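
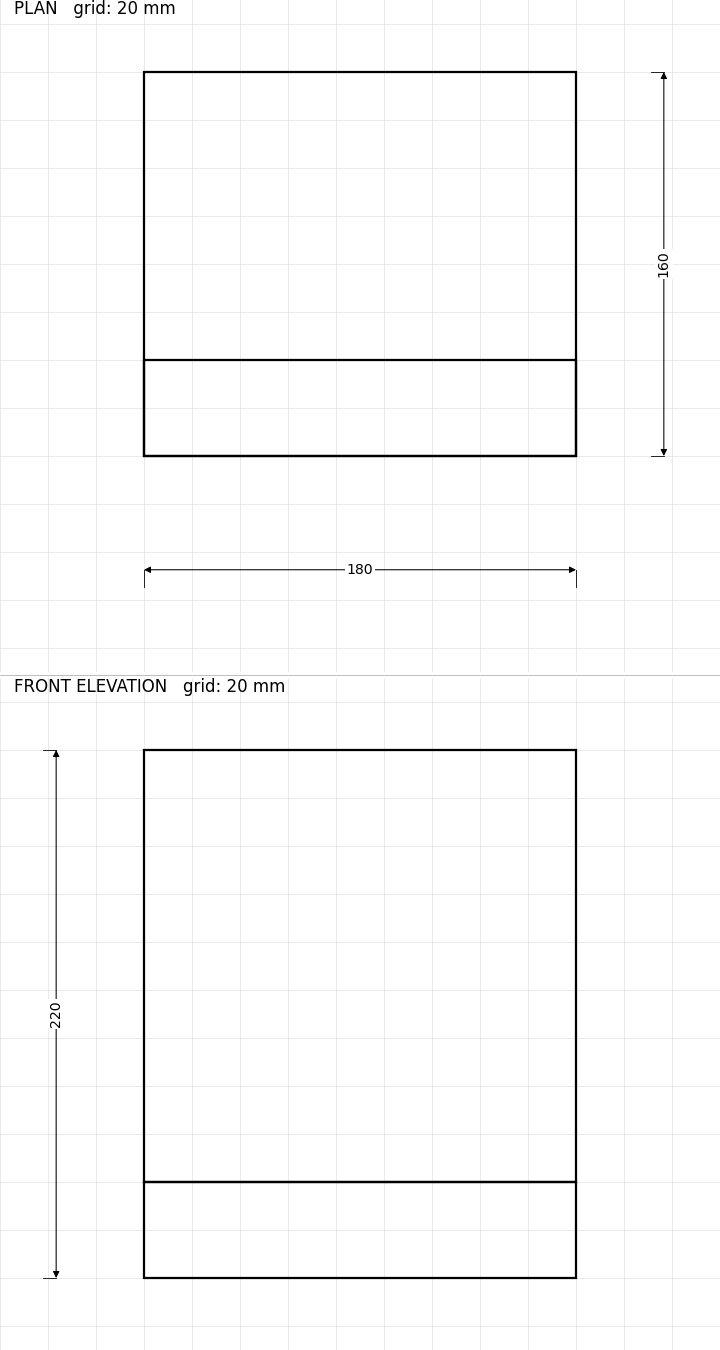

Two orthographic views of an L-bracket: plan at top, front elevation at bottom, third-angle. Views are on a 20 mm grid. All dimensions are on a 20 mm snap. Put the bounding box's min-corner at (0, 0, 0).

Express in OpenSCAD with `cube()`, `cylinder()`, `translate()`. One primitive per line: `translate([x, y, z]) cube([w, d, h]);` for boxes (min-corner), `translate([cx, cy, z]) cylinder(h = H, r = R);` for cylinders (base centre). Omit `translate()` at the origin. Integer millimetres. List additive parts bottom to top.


cube([180, 160, 40]);
translate([0, 0, 40]) cube([180, 40, 180]);


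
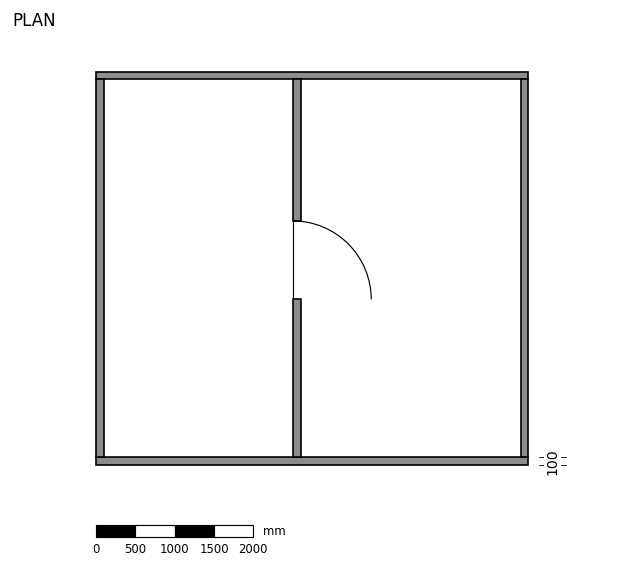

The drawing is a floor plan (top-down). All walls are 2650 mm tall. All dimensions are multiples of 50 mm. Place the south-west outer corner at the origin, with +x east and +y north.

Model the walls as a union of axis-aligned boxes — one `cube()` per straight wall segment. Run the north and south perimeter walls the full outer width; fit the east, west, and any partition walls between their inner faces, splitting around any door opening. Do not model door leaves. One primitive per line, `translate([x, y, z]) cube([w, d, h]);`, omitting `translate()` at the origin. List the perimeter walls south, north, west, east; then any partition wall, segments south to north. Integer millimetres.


cube([5500, 100, 2650]);
translate([0, 4900, 0]) cube([5500, 100, 2650]);
translate([0, 100, 0]) cube([100, 4800, 2650]);
translate([5400, 100, 0]) cube([100, 4800, 2650]);
translate([2500, 100, 0]) cube([100, 2000, 2650]);
translate([2500, 3100, 0]) cube([100, 1800, 2650]);


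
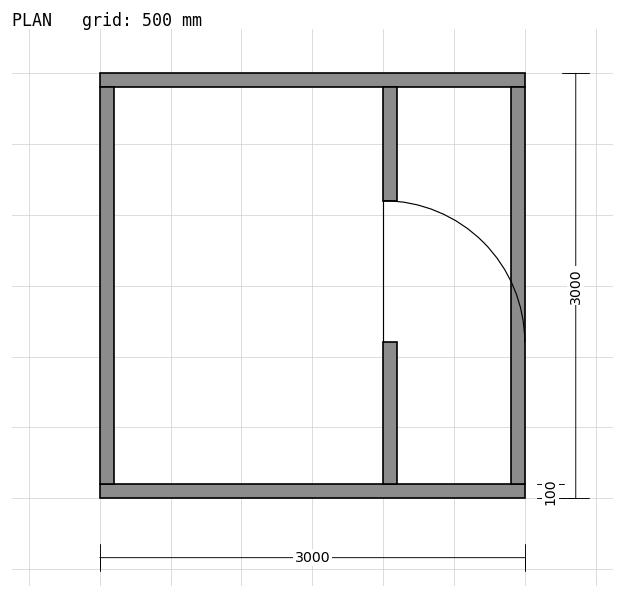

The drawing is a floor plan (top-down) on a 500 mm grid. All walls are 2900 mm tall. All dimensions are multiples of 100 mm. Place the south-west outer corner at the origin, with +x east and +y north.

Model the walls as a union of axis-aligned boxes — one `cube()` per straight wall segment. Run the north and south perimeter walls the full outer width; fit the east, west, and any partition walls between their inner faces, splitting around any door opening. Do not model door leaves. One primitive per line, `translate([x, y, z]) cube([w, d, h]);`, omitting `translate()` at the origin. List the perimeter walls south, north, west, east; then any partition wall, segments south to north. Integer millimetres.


cube([3000, 100, 2900]);
translate([0, 2900, 0]) cube([3000, 100, 2900]);
translate([0, 100, 0]) cube([100, 2800, 2900]);
translate([2900, 100, 0]) cube([100, 2800, 2900]);
translate([2000, 100, 0]) cube([100, 1000, 2900]);
translate([2000, 2100, 0]) cube([100, 800, 2900]);


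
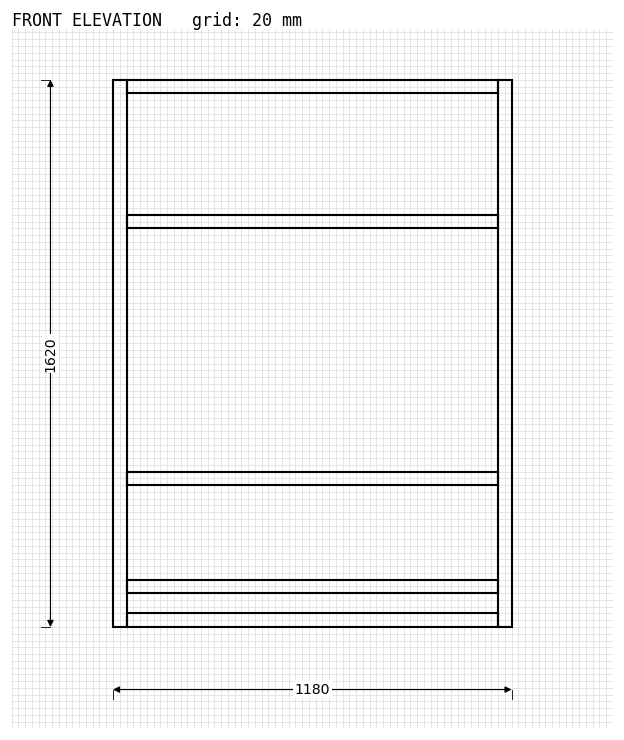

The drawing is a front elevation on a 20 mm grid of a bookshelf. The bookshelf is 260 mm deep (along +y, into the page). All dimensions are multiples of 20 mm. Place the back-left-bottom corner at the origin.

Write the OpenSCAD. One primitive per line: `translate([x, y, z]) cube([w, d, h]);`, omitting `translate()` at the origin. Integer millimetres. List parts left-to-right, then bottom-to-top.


cube([40, 260, 1620]);
translate([40, 0, 0]) cube([1100, 260, 40]);
translate([40, 0, 100]) cube([1100, 260, 40]);
translate([40, 0, 420]) cube([1100, 260, 40]);
translate([40, 0, 1180]) cube([1100, 260, 40]);
translate([40, 0, 1580]) cube([1100, 260, 40]);
translate([1140, 0, 0]) cube([40, 260, 1620]);


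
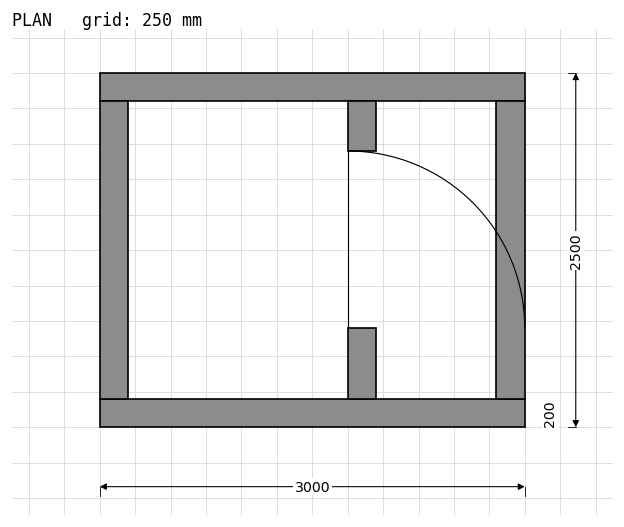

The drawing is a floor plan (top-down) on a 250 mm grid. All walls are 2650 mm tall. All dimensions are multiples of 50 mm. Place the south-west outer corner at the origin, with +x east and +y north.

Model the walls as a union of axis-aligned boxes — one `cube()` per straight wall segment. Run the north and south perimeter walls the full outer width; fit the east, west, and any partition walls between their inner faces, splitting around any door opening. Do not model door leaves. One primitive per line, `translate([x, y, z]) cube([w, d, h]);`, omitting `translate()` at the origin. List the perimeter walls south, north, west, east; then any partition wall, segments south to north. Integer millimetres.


cube([3000, 200, 2650]);
translate([0, 2300, 0]) cube([3000, 200, 2650]);
translate([0, 200, 0]) cube([200, 2100, 2650]);
translate([2800, 200, 0]) cube([200, 2100, 2650]);
translate([1750, 200, 0]) cube([200, 500, 2650]);
translate([1750, 1950, 0]) cube([200, 350, 2650]);


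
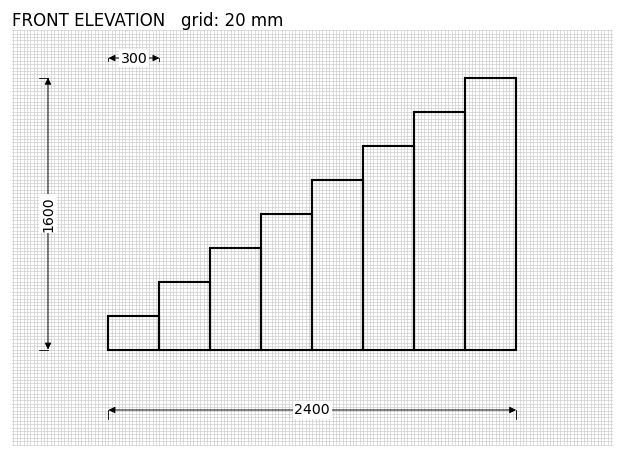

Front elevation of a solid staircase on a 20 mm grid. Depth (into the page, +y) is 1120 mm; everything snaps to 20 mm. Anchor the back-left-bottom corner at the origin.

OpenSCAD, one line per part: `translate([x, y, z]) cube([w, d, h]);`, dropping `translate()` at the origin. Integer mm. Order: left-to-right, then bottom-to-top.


cube([300, 1120, 200]);
translate([300, 0, 0]) cube([300, 1120, 400]);
translate([600, 0, 0]) cube([300, 1120, 600]);
translate([900, 0, 0]) cube([300, 1120, 800]);
translate([1200, 0, 0]) cube([300, 1120, 1000]);
translate([1500, 0, 0]) cube([300, 1120, 1200]);
translate([1800, 0, 0]) cube([300, 1120, 1400]);
translate([2100, 0, 0]) cube([300, 1120, 1600]);


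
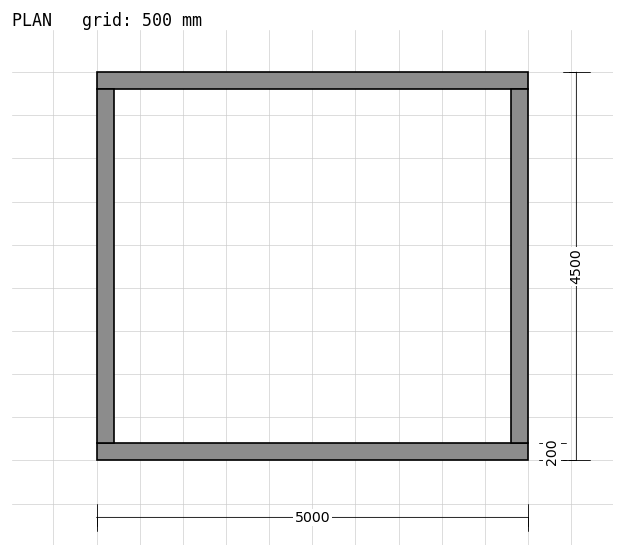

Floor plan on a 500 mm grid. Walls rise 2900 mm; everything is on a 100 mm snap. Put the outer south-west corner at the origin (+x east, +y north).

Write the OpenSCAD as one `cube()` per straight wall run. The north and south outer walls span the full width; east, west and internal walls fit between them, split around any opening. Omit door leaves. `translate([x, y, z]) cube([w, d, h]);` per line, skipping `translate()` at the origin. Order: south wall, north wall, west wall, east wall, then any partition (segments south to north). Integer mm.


cube([5000, 200, 2900]);
translate([0, 4300, 0]) cube([5000, 200, 2900]);
translate([0, 200, 0]) cube([200, 4100, 2900]);
translate([4800, 200, 0]) cube([200, 4100, 2900]);


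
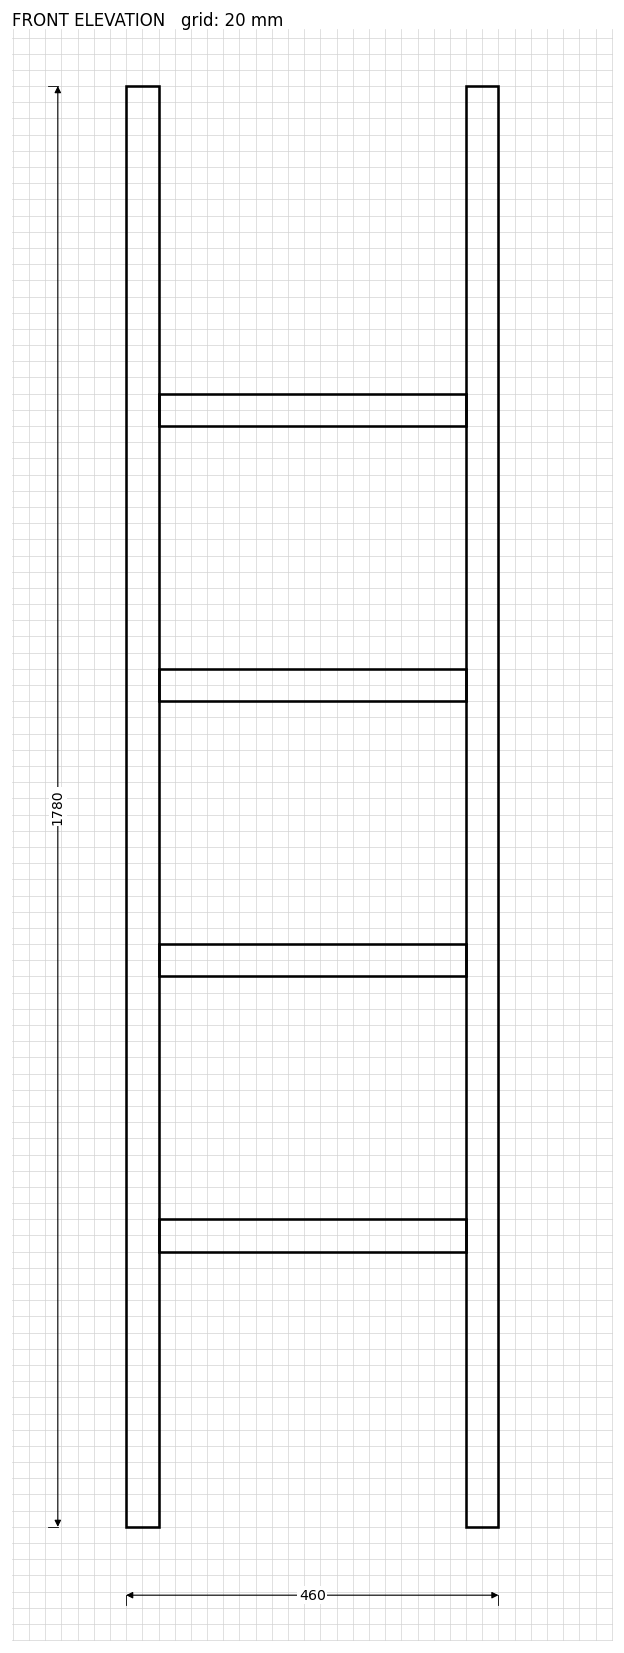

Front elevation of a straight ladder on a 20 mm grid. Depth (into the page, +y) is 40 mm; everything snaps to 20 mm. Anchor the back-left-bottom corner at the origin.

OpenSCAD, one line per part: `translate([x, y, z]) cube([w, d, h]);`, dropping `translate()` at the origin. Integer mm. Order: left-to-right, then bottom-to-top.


cube([40, 40, 1780]);
translate([40, 0, 340]) cube([380, 40, 40]);
translate([40, 0, 680]) cube([380, 40, 40]);
translate([40, 0, 1020]) cube([380, 40, 40]);
translate([40, 0, 1360]) cube([380, 40, 40]);
translate([420, 0, 0]) cube([40, 40, 1780]);


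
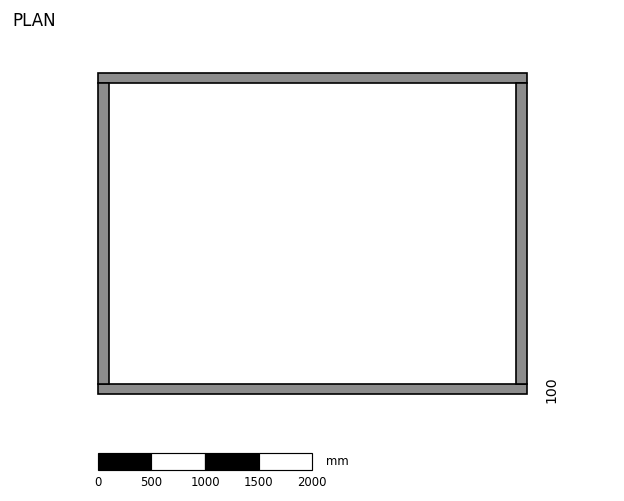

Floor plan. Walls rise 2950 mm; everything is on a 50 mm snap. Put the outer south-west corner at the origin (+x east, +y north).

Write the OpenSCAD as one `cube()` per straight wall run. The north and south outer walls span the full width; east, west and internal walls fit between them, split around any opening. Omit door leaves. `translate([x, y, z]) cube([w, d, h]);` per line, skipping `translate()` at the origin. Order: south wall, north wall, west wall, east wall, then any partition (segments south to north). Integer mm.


cube([4000, 100, 2950]);
translate([0, 2900, 0]) cube([4000, 100, 2950]);
translate([0, 100, 0]) cube([100, 2800, 2950]);
translate([3900, 100, 0]) cube([100, 2800, 2950]);


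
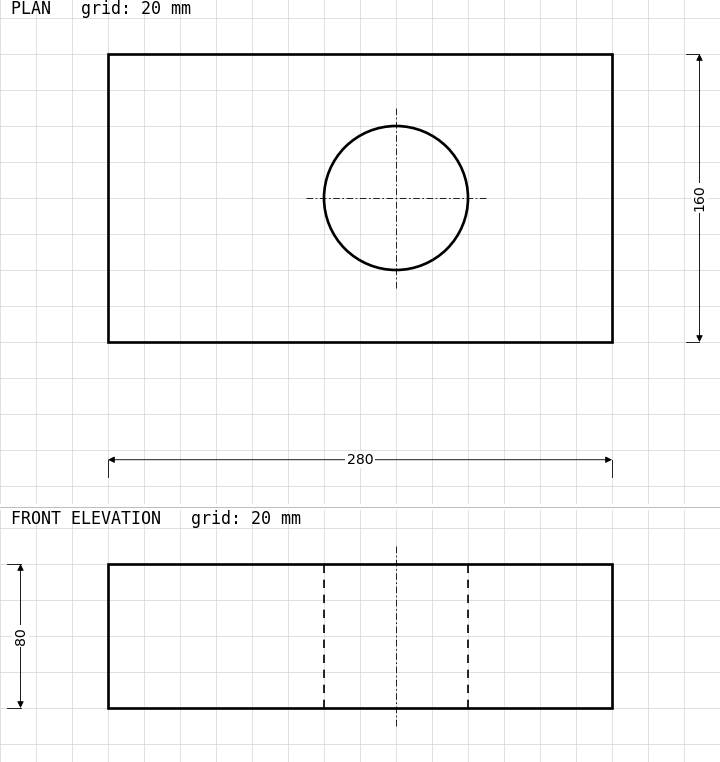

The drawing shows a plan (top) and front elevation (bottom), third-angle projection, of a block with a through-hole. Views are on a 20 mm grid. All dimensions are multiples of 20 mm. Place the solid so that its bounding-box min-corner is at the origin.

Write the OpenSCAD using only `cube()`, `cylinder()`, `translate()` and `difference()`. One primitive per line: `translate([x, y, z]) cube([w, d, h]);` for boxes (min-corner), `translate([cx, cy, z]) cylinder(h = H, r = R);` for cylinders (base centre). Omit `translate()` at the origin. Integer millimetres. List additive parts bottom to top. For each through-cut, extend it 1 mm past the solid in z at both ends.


difference() {
  cube([280, 160, 80]);
  translate([160, 80, -1]) cylinder(h = 82, r = 40);
}


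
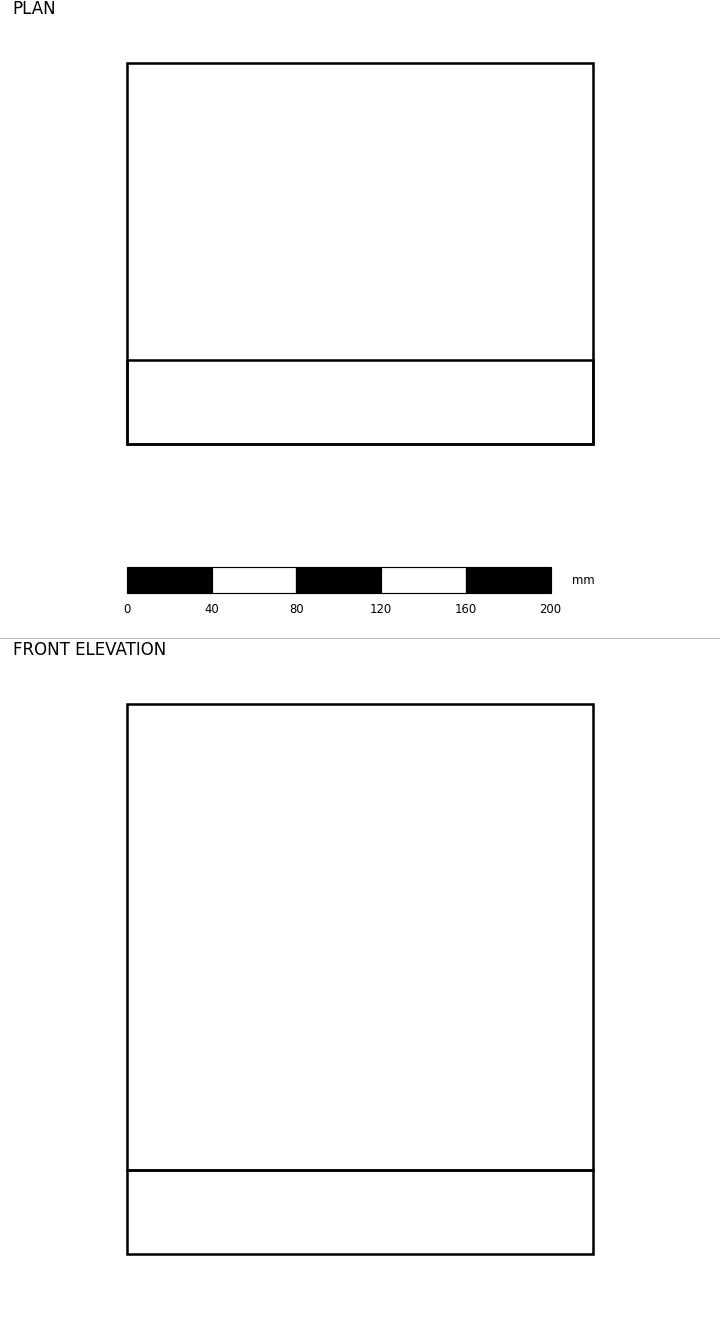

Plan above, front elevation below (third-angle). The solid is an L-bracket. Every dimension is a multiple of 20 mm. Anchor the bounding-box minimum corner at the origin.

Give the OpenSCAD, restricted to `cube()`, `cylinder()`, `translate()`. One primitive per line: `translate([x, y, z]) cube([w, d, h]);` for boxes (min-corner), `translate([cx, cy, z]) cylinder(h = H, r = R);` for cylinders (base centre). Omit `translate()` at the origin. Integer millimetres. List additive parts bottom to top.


cube([220, 180, 40]);
translate([0, 0, 40]) cube([220, 40, 220]);


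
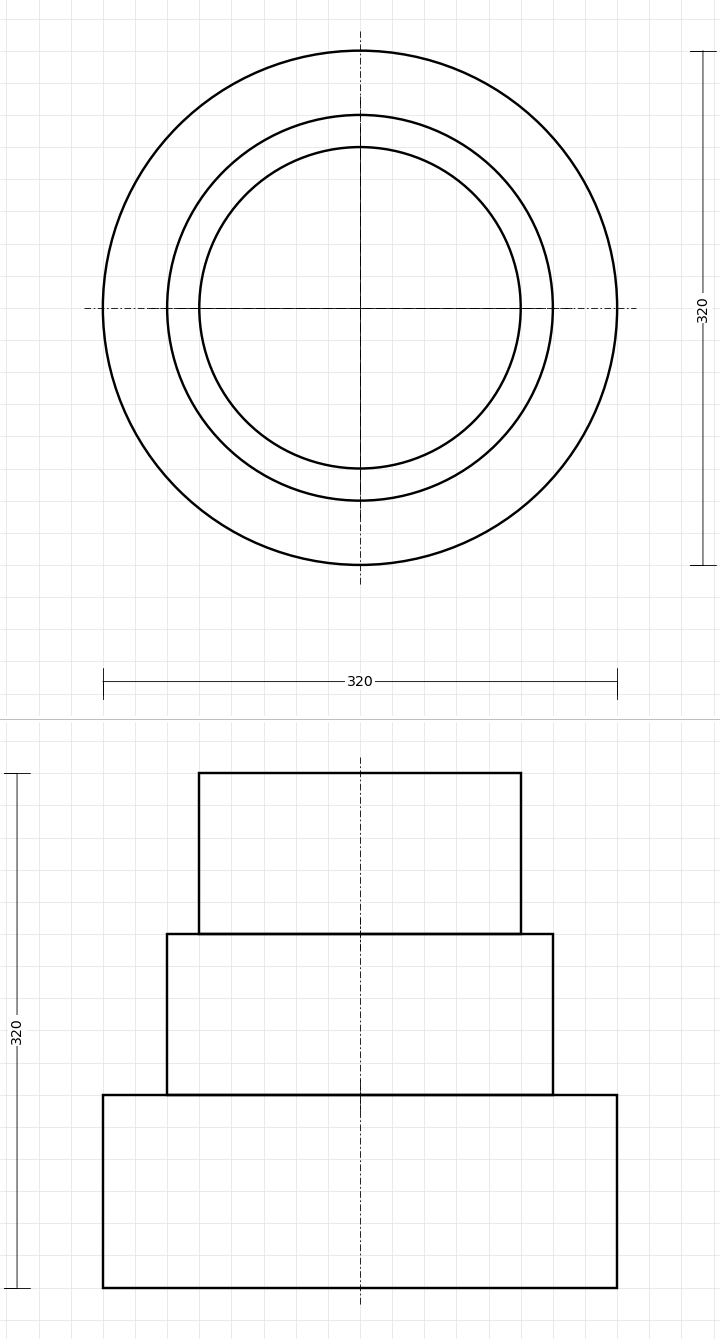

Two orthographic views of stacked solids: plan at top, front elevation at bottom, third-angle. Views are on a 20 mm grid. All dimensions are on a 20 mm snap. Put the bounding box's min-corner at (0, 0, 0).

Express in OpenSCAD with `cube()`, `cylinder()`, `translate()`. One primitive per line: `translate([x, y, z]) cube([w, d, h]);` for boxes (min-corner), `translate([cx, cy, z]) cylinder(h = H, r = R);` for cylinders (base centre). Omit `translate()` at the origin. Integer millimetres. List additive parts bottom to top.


translate([160, 160, 0]) cylinder(h = 120, r = 160);
translate([160, 160, 120]) cylinder(h = 100, r = 120);
translate([160, 160, 220]) cylinder(h = 100, r = 100);


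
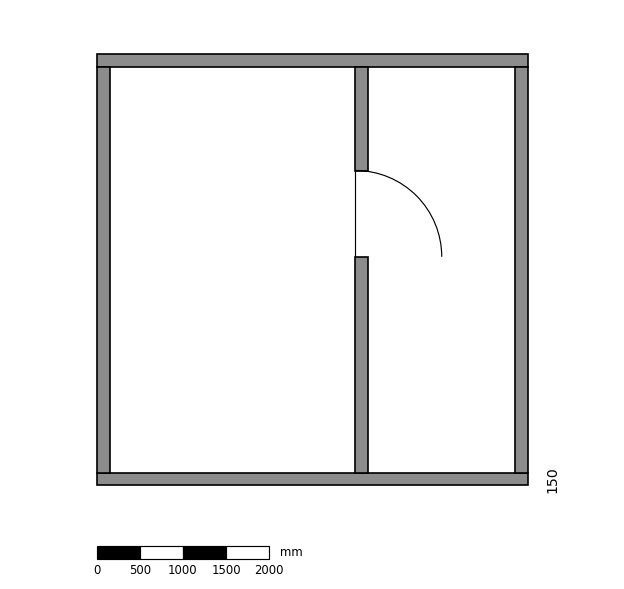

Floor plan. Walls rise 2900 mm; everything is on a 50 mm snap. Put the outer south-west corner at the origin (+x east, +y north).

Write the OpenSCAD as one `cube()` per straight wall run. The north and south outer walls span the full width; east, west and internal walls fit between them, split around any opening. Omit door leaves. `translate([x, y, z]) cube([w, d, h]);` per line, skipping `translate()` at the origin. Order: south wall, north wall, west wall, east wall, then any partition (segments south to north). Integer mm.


cube([5000, 150, 2900]);
translate([0, 4850, 0]) cube([5000, 150, 2900]);
translate([0, 150, 0]) cube([150, 4700, 2900]);
translate([4850, 150, 0]) cube([150, 4700, 2900]);
translate([3000, 150, 0]) cube([150, 2500, 2900]);
translate([3000, 3650, 0]) cube([150, 1200, 2900]);


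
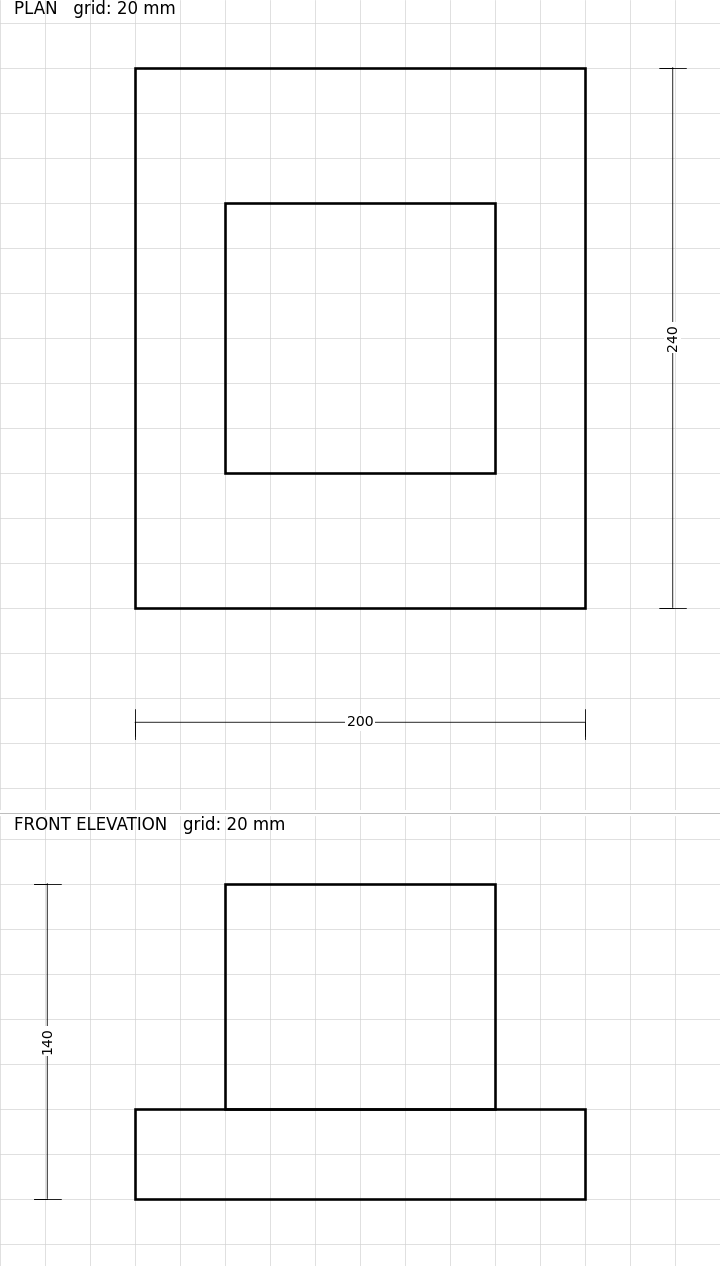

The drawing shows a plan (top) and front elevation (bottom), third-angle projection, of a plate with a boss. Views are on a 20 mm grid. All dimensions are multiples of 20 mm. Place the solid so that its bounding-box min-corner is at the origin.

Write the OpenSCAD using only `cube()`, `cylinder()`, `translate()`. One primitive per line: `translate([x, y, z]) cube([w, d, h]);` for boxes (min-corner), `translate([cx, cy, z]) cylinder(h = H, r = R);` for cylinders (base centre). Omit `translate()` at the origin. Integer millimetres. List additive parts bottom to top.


cube([200, 240, 40]);
translate([40, 60, 40]) cube([120, 120, 100]);


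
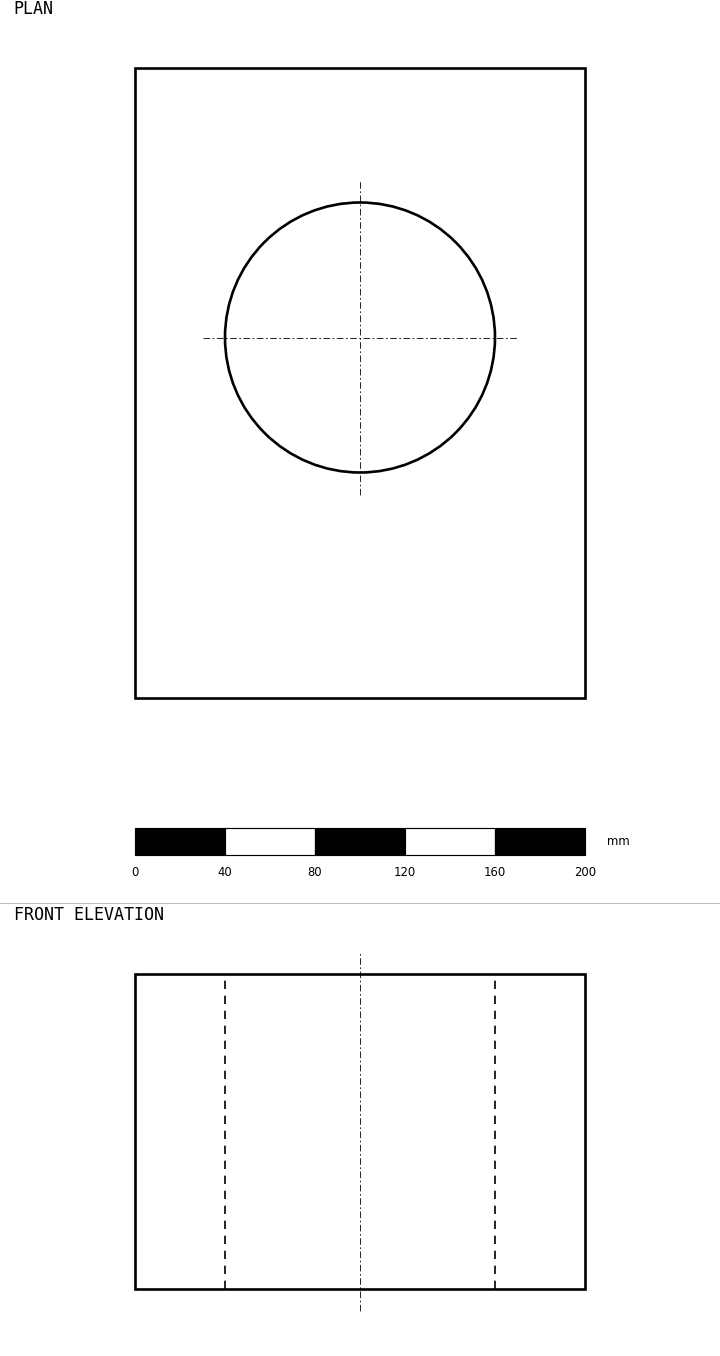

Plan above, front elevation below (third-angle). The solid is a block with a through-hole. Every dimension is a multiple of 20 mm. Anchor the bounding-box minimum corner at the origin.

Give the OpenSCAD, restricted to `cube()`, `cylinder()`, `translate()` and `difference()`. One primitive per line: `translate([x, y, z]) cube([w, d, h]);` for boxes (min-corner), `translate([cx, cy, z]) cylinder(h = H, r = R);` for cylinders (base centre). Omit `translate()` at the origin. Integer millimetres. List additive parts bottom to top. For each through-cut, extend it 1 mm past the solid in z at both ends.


difference() {
  cube([200, 280, 140]);
  translate([100, 160, -1]) cylinder(h = 142, r = 60);
}


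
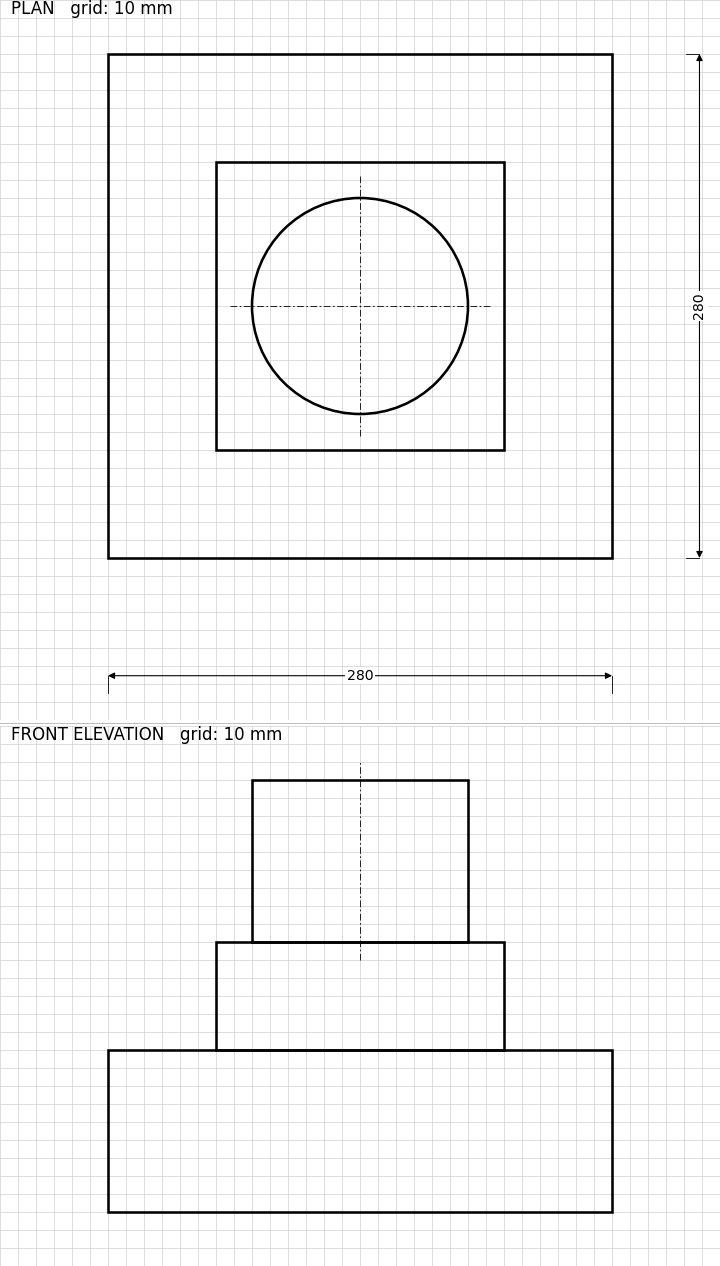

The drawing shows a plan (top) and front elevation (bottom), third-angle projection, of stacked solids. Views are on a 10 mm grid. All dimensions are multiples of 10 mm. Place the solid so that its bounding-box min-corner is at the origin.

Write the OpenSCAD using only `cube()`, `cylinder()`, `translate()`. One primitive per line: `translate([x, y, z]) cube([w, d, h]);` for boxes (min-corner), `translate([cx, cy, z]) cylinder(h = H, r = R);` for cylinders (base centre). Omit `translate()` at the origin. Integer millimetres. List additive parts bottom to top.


cube([280, 280, 90]);
translate([60, 60, 90]) cube([160, 160, 60]);
translate([140, 140, 150]) cylinder(h = 90, r = 60);


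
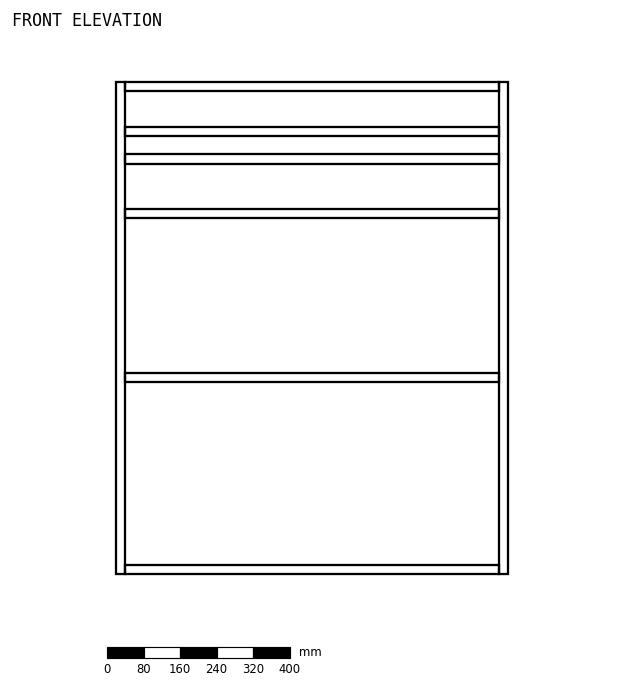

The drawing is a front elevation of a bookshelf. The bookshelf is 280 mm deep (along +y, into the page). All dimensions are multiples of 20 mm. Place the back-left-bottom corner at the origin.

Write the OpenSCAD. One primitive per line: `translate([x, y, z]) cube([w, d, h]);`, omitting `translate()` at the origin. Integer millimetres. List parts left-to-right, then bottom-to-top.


cube([20, 280, 1080]);
translate([20, 0, 0]) cube([820, 280, 20]);
translate([20, 0, 420]) cube([820, 280, 20]);
translate([20, 0, 780]) cube([820, 280, 20]);
translate([20, 0, 900]) cube([820, 280, 20]);
translate([20, 0, 960]) cube([820, 280, 20]);
translate([20, 0, 1060]) cube([820, 280, 20]);
translate([840, 0, 0]) cube([20, 280, 1080]);


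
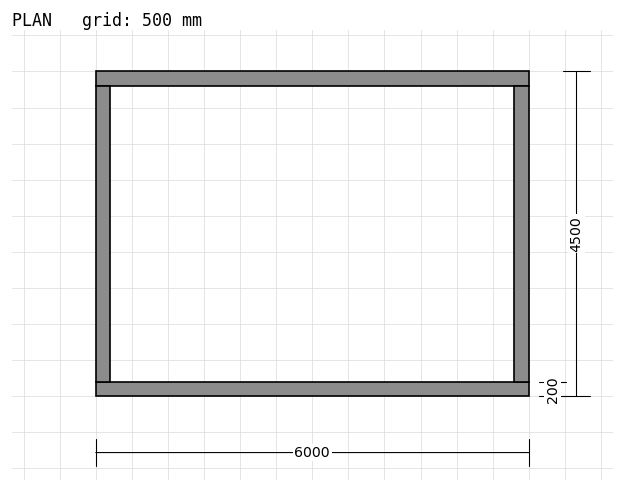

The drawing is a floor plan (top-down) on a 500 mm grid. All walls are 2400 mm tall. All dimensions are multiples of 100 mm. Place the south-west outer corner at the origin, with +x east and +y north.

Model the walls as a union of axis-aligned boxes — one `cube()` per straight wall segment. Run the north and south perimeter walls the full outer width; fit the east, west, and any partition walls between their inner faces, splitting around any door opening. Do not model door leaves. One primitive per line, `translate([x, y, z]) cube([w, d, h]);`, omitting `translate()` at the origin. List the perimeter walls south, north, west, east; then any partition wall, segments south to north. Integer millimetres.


cube([6000, 200, 2400]);
translate([0, 4300, 0]) cube([6000, 200, 2400]);
translate([0, 200, 0]) cube([200, 4100, 2400]);
translate([5800, 200, 0]) cube([200, 4100, 2400]);


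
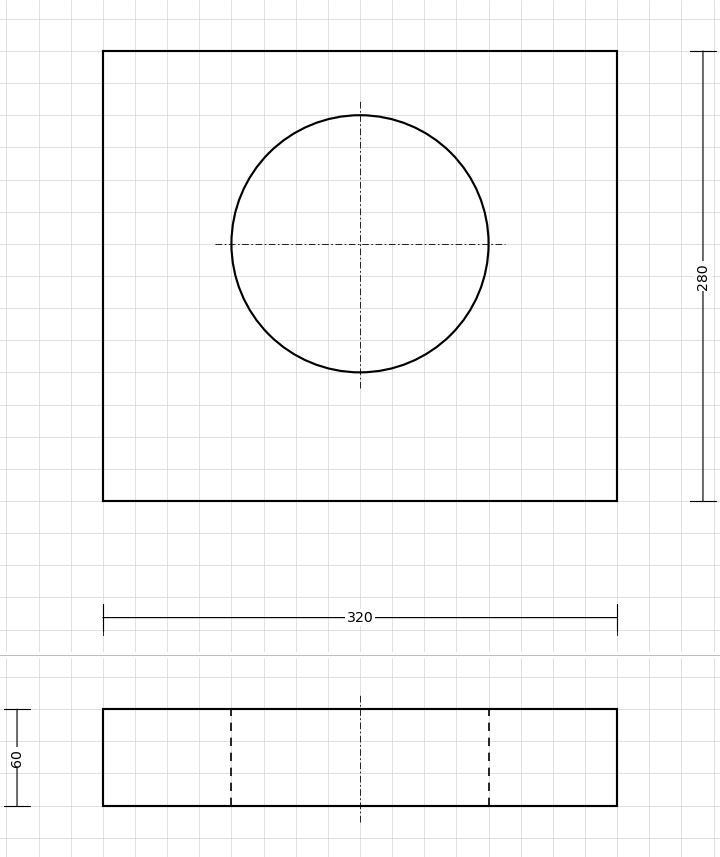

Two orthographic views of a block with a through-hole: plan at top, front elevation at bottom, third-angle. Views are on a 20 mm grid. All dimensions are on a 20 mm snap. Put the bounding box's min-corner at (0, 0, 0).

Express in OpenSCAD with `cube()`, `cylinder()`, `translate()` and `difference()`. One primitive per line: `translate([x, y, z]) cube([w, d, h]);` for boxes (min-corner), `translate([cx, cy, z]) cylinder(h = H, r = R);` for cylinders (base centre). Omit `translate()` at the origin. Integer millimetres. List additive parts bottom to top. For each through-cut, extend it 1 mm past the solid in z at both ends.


difference() {
  cube([320, 280, 60]);
  translate([160, 160, -1]) cylinder(h = 62, r = 80);
}


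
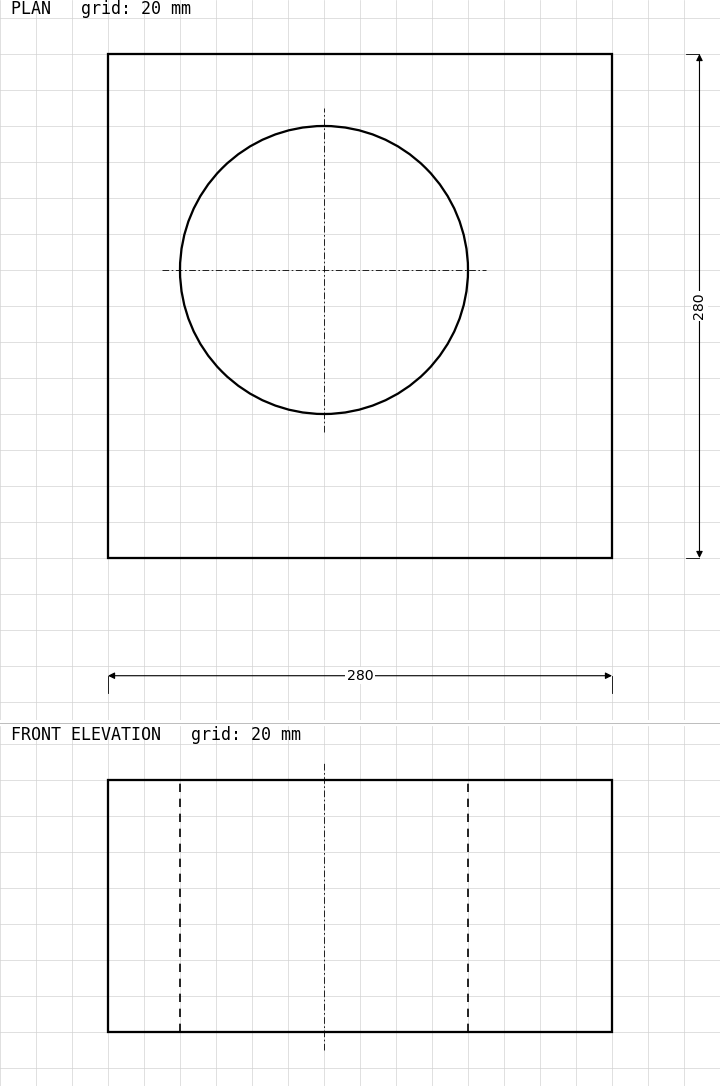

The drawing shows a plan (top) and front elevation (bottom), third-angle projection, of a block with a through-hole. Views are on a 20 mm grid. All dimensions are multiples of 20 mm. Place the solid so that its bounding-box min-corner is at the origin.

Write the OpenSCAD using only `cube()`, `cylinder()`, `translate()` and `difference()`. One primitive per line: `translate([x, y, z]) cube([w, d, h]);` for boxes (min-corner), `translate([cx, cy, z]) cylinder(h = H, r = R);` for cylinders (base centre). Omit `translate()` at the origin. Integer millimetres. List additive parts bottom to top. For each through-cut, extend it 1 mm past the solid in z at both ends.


difference() {
  cube([280, 280, 140]);
  translate([120, 160, -1]) cylinder(h = 142, r = 80);
}


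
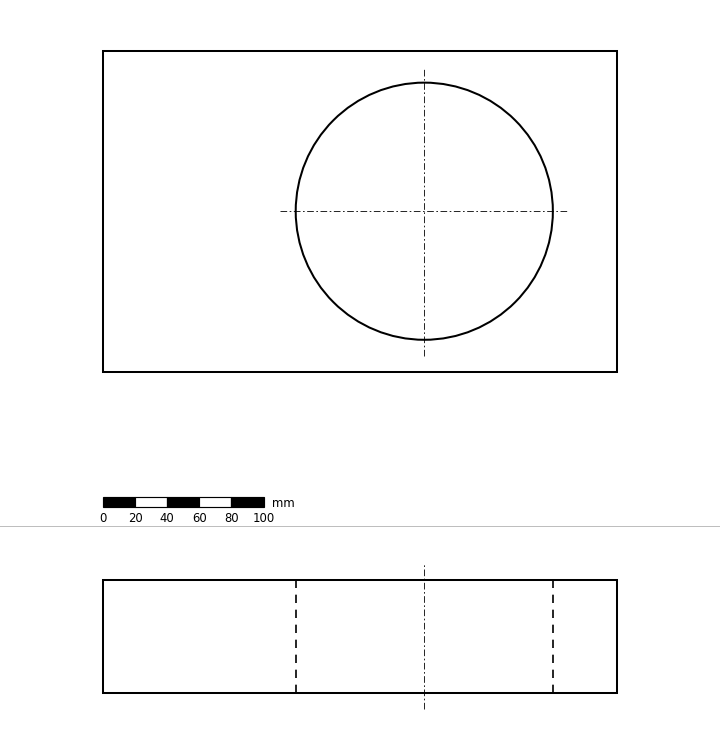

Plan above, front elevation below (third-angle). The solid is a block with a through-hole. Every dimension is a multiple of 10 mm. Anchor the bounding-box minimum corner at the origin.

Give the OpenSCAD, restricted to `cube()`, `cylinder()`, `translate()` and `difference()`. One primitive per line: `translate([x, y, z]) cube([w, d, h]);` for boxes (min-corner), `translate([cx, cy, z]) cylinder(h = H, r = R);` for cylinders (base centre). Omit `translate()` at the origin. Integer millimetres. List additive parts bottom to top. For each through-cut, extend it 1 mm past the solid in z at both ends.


difference() {
  cube([320, 200, 70]);
  translate([200, 100, -1]) cylinder(h = 72, r = 80);
}


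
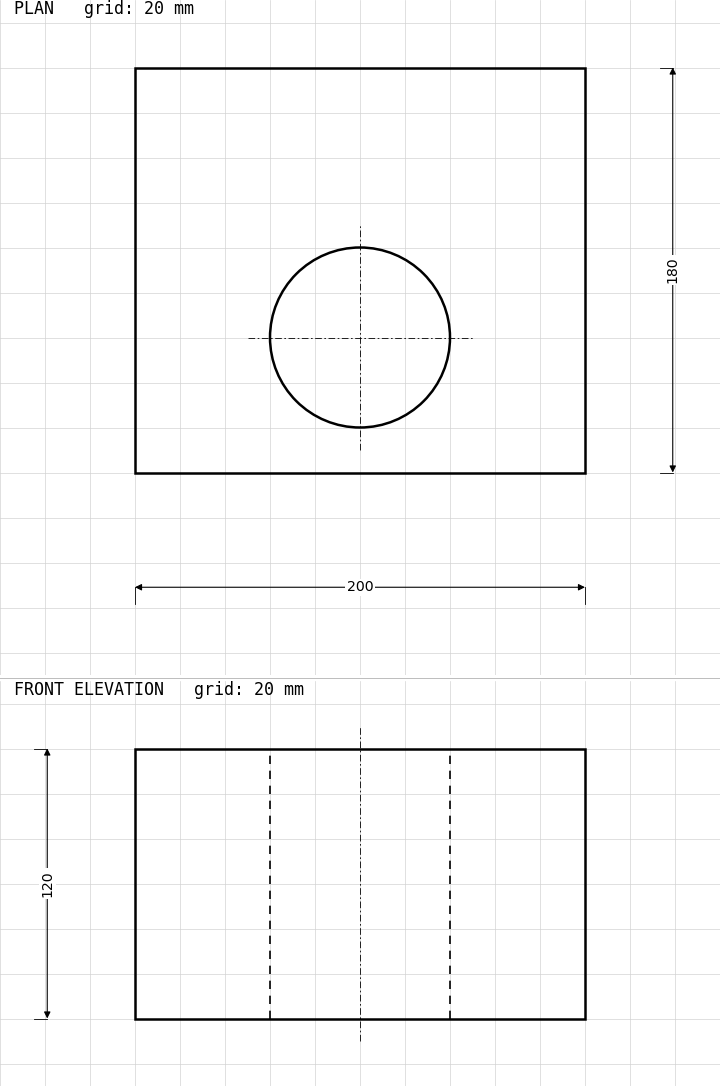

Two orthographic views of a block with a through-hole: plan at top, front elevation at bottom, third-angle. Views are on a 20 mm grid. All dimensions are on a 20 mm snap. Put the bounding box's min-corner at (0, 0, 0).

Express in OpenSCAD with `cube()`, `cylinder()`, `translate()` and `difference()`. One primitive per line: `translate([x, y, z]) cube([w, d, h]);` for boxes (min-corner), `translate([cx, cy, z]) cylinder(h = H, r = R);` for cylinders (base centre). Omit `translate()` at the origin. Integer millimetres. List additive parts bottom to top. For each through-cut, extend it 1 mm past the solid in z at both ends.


difference() {
  cube([200, 180, 120]);
  translate([100, 60, -1]) cylinder(h = 122, r = 40);
}


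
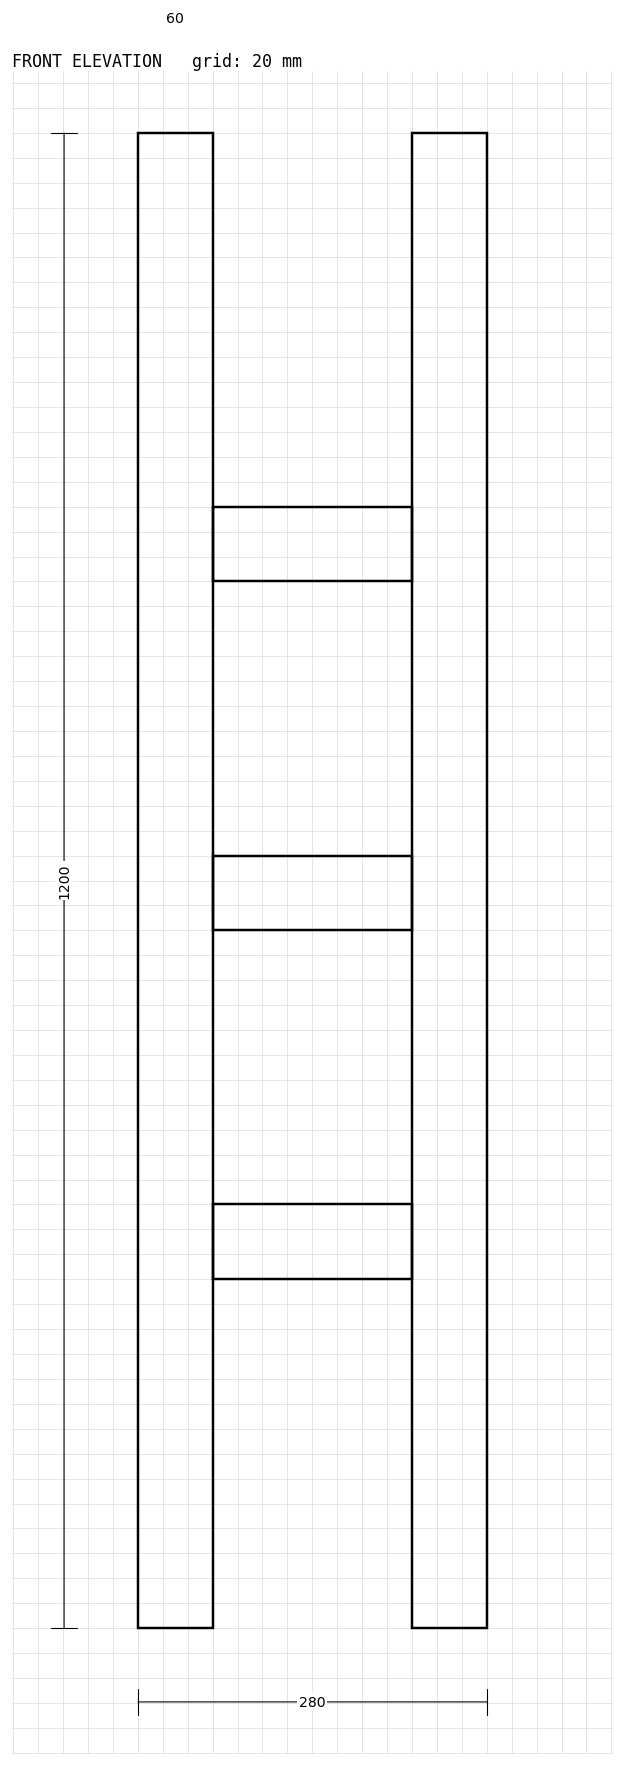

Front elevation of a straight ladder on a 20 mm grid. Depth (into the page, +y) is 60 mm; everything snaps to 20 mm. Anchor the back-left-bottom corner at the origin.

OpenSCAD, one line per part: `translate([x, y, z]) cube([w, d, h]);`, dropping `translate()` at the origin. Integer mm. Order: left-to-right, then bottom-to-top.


cube([60, 60, 1200]);
translate([60, 0, 280]) cube([160, 60, 60]);
translate([60, 0, 560]) cube([160, 60, 60]);
translate([60, 0, 840]) cube([160, 60, 60]);
translate([220, 0, 0]) cube([60, 60, 1200]);


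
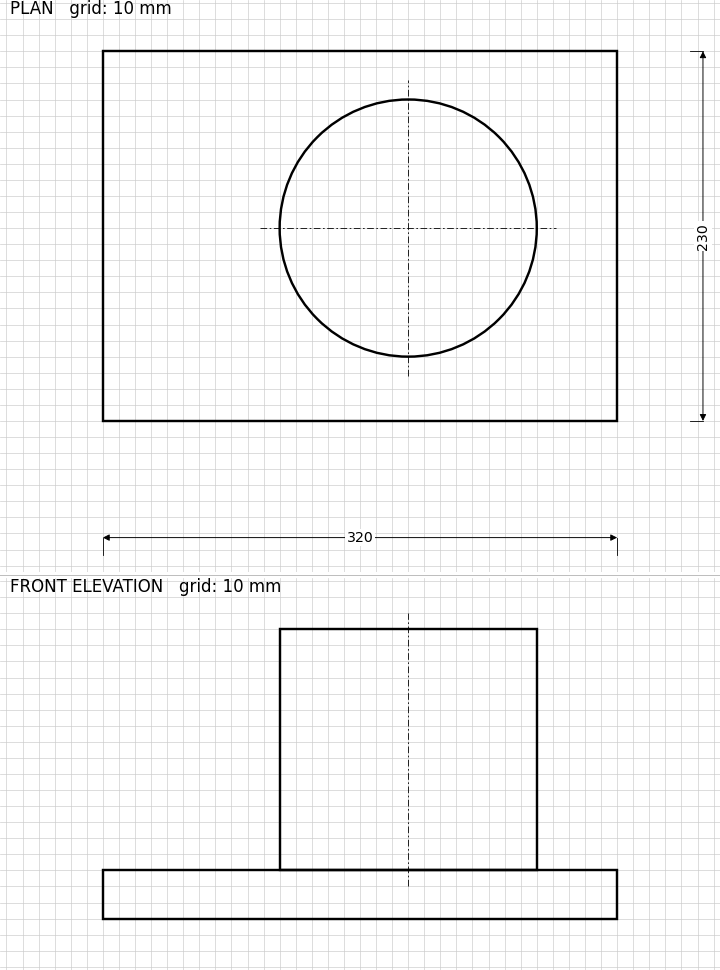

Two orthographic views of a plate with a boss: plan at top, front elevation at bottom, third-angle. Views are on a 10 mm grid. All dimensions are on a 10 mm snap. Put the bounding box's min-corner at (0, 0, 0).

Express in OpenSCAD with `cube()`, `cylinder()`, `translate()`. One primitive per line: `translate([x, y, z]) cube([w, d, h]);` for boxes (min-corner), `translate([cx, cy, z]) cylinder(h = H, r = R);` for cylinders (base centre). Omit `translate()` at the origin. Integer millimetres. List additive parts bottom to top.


cube([320, 230, 30]);
translate([190, 120, 30]) cylinder(h = 150, r = 80);


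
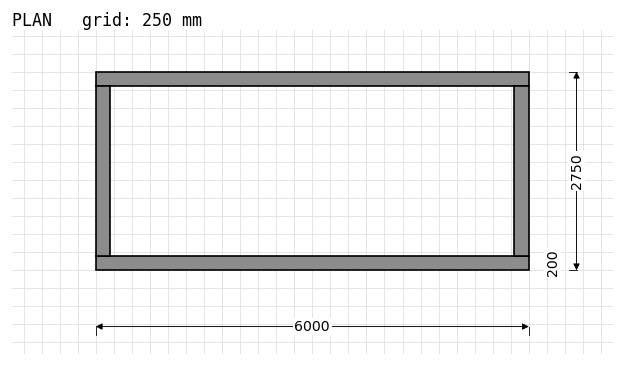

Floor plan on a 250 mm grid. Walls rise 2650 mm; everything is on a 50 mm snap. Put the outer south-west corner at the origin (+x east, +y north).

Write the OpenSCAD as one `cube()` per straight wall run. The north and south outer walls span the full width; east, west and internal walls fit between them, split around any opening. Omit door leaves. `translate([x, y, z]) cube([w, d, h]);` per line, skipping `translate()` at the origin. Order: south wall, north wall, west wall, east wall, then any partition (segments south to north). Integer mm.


cube([6000, 200, 2650]);
translate([0, 2550, 0]) cube([6000, 200, 2650]);
translate([0, 200, 0]) cube([200, 2350, 2650]);
translate([5800, 200, 0]) cube([200, 2350, 2650]);


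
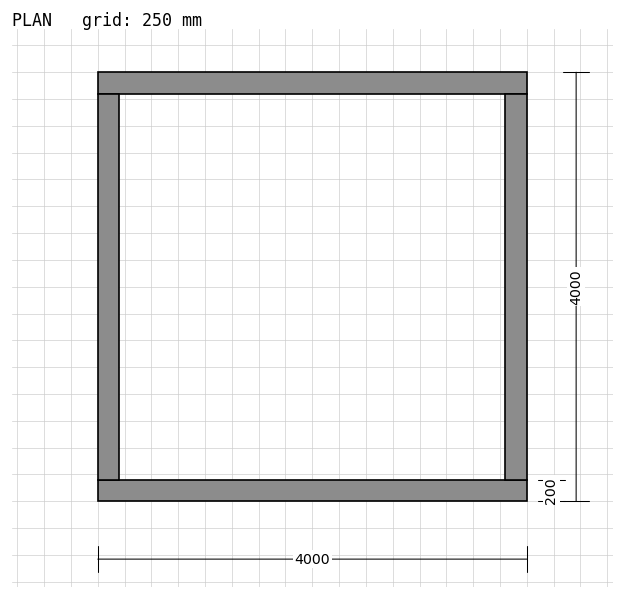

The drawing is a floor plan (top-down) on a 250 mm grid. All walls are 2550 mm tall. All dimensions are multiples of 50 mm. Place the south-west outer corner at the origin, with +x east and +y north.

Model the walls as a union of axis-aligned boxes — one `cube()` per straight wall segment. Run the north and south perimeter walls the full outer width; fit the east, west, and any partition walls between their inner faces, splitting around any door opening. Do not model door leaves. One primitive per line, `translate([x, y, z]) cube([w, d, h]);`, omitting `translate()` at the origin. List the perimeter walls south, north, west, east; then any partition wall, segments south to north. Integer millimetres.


cube([4000, 200, 2550]);
translate([0, 3800, 0]) cube([4000, 200, 2550]);
translate([0, 200, 0]) cube([200, 3600, 2550]);
translate([3800, 200, 0]) cube([200, 3600, 2550]);


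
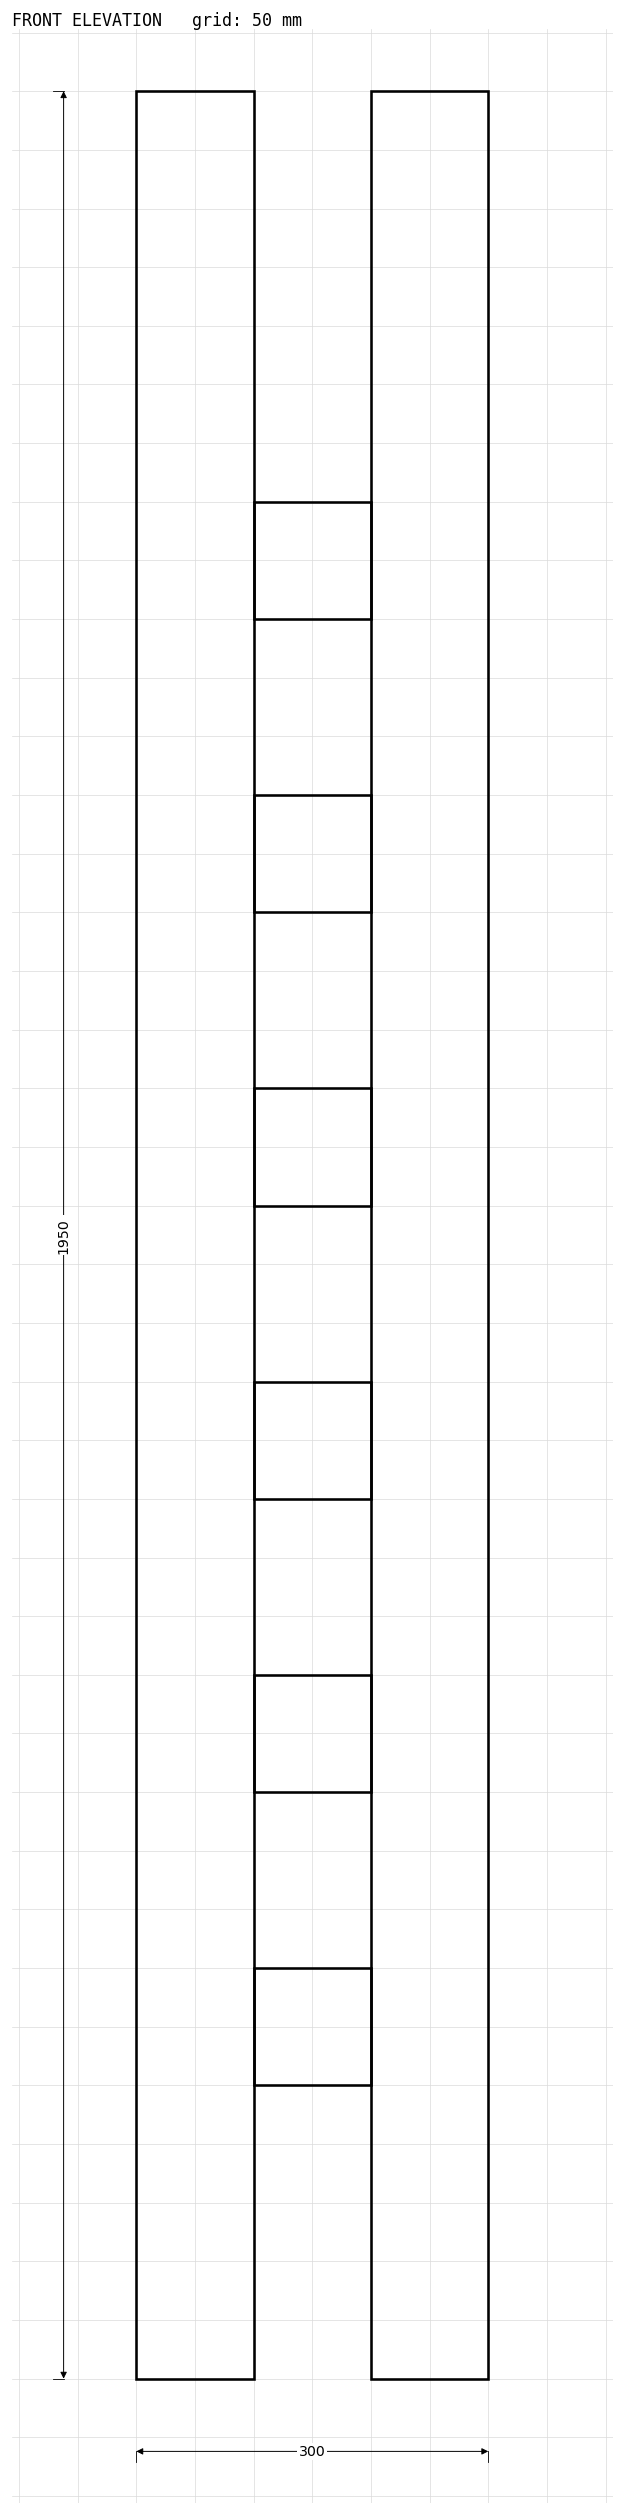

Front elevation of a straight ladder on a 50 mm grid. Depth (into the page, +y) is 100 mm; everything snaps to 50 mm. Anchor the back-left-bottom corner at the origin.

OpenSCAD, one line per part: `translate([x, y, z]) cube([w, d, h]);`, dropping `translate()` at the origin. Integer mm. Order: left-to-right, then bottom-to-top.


cube([100, 100, 1950]);
translate([100, 0, 250]) cube([100, 100, 100]);
translate([100, 0, 500]) cube([100, 100, 100]);
translate([100, 0, 750]) cube([100, 100, 100]);
translate([100, 0, 1000]) cube([100, 100, 100]);
translate([100, 0, 1250]) cube([100, 100, 100]);
translate([100, 0, 1500]) cube([100, 100, 100]);
translate([200, 0, 0]) cube([100, 100, 1950]);


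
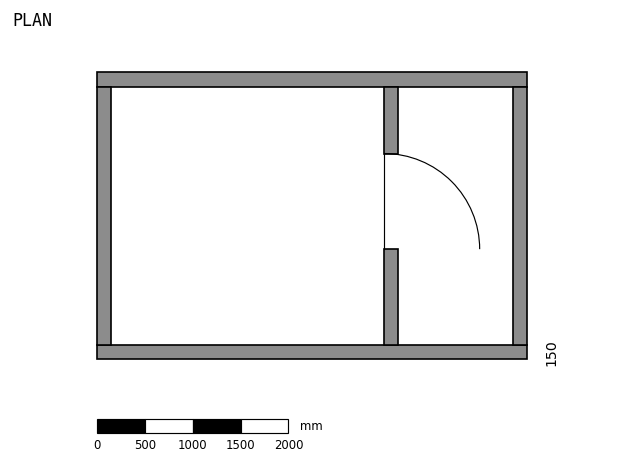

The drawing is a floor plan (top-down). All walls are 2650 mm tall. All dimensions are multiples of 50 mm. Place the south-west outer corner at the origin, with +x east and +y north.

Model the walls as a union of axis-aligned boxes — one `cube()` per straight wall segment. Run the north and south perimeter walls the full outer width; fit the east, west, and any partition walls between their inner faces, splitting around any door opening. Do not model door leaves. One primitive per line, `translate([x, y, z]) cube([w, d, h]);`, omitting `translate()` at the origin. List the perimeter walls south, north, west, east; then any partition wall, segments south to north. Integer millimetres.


cube([4500, 150, 2650]);
translate([0, 2850, 0]) cube([4500, 150, 2650]);
translate([0, 150, 0]) cube([150, 2700, 2650]);
translate([4350, 150, 0]) cube([150, 2700, 2650]);
translate([3000, 150, 0]) cube([150, 1000, 2650]);
translate([3000, 2150, 0]) cube([150, 700, 2650]);


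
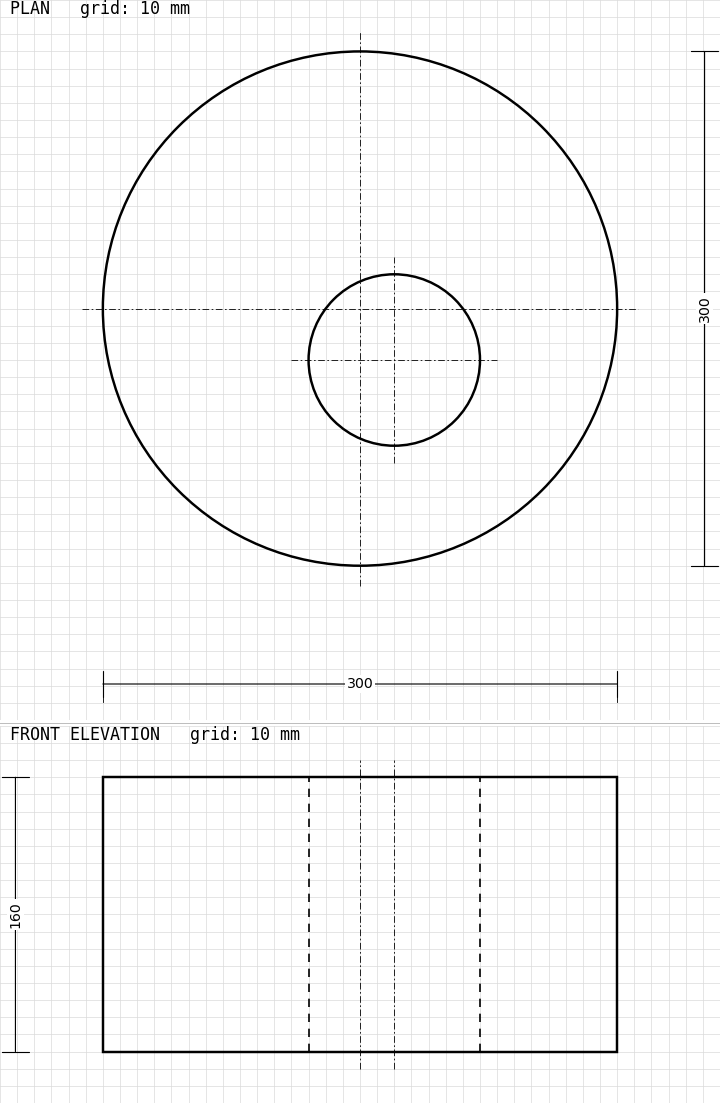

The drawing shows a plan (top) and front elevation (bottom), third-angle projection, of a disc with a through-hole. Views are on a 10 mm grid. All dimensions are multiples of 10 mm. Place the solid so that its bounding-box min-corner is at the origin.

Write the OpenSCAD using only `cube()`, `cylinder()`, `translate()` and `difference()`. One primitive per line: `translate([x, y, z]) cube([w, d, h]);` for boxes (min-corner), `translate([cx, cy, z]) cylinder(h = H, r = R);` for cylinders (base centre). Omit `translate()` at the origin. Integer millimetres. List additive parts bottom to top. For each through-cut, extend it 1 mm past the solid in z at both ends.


difference() {
  translate([150, 150, 0]) cylinder(h = 160, r = 150);
  translate([170, 120, -1]) cylinder(h = 162, r = 50);
}


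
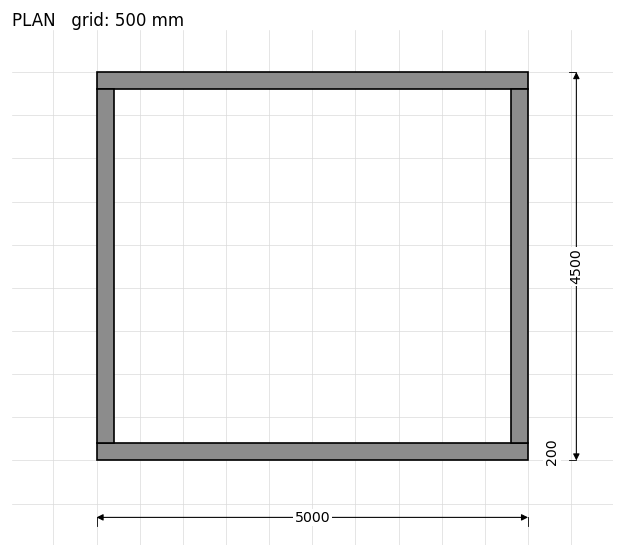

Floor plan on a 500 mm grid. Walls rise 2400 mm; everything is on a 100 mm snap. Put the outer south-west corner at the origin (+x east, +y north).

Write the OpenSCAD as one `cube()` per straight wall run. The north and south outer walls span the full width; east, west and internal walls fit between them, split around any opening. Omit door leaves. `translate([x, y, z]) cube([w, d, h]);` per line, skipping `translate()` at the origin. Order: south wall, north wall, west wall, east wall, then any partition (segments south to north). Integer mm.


cube([5000, 200, 2400]);
translate([0, 4300, 0]) cube([5000, 200, 2400]);
translate([0, 200, 0]) cube([200, 4100, 2400]);
translate([4800, 200, 0]) cube([200, 4100, 2400]);


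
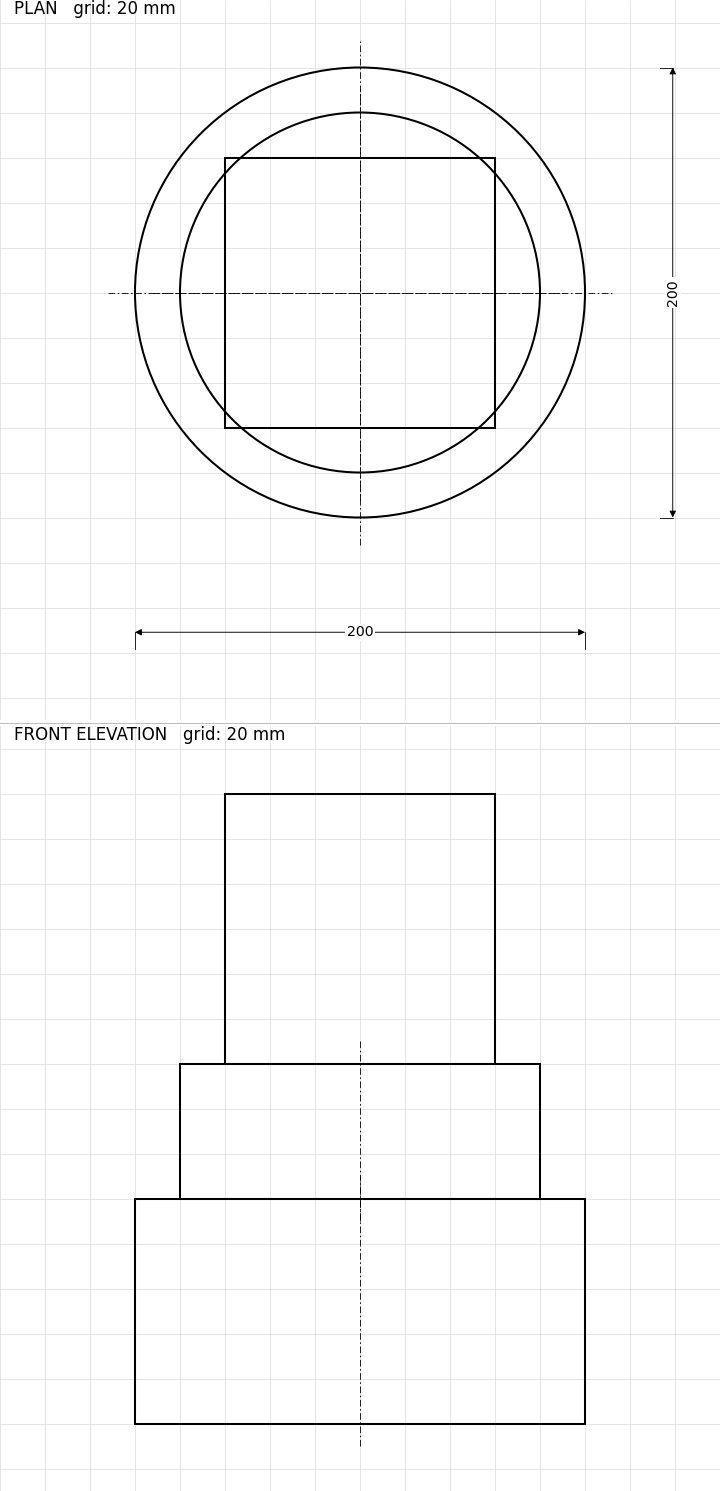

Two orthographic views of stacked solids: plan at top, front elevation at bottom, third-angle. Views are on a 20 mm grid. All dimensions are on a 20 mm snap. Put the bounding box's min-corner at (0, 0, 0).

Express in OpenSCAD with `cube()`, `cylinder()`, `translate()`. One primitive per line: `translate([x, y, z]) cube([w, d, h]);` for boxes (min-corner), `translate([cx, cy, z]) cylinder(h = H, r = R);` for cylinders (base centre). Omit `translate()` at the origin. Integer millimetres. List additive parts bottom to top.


translate([100, 100, 0]) cylinder(h = 100, r = 100);
translate([100, 100, 100]) cylinder(h = 60, r = 80);
translate([40, 40, 160]) cube([120, 120, 120]);


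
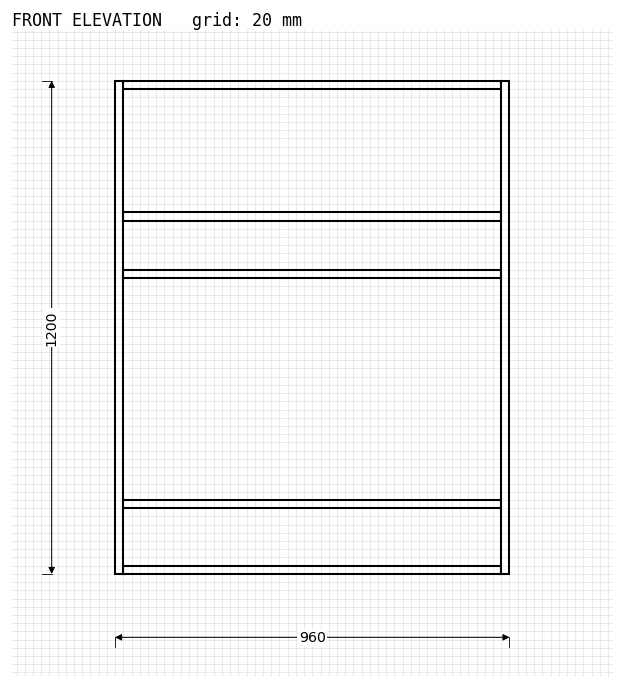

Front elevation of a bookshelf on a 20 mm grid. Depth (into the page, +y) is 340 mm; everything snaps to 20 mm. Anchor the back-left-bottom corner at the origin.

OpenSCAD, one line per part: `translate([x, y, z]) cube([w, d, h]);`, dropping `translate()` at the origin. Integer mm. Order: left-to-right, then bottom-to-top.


cube([20, 340, 1200]);
translate([20, 0, 0]) cube([920, 340, 20]);
translate([20, 0, 160]) cube([920, 340, 20]);
translate([20, 0, 720]) cube([920, 340, 20]);
translate([20, 0, 860]) cube([920, 340, 20]);
translate([20, 0, 1180]) cube([920, 340, 20]);
translate([940, 0, 0]) cube([20, 340, 1200]);


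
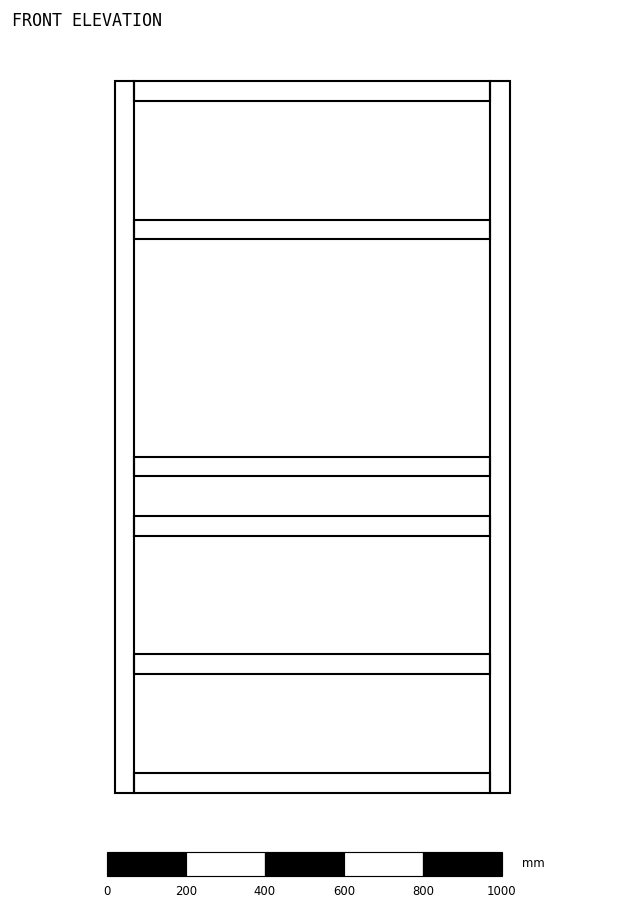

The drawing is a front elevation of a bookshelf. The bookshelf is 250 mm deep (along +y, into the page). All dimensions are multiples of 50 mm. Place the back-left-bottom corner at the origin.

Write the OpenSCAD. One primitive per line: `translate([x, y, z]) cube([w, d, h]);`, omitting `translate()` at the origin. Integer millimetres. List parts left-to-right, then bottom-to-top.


cube([50, 250, 1800]);
translate([50, 0, 0]) cube([900, 250, 50]);
translate([50, 0, 300]) cube([900, 250, 50]);
translate([50, 0, 650]) cube([900, 250, 50]);
translate([50, 0, 800]) cube([900, 250, 50]);
translate([50, 0, 1400]) cube([900, 250, 50]);
translate([50, 0, 1750]) cube([900, 250, 50]);
translate([950, 0, 0]) cube([50, 250, 1800]);


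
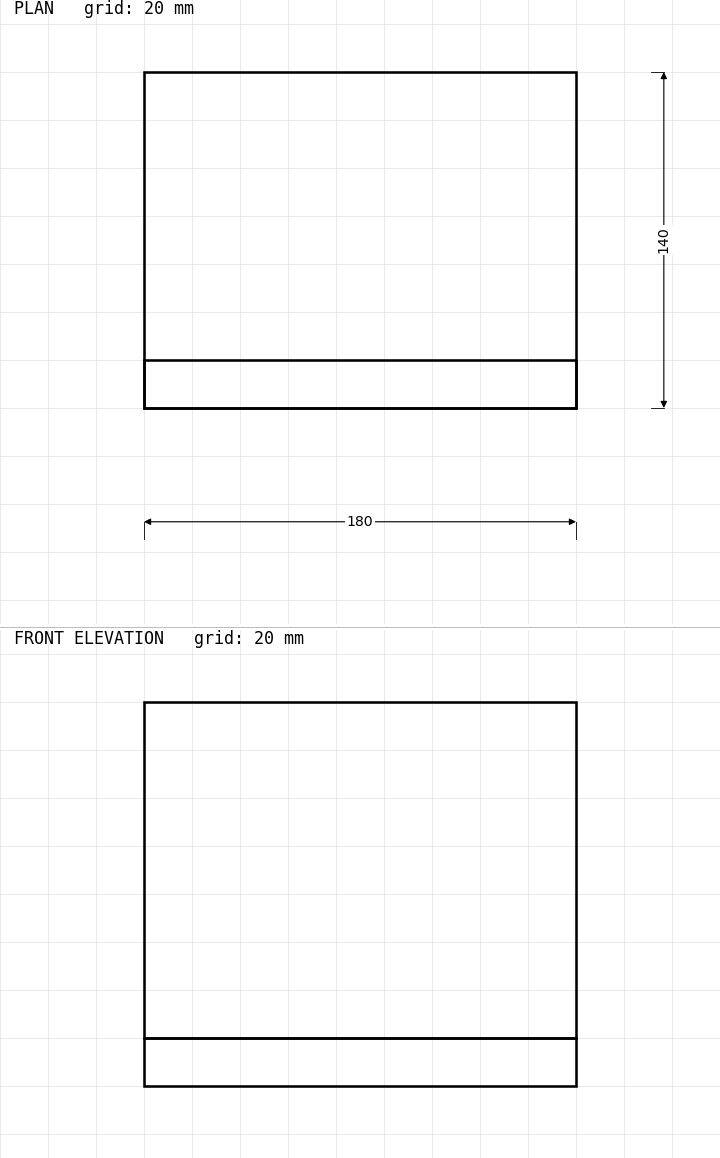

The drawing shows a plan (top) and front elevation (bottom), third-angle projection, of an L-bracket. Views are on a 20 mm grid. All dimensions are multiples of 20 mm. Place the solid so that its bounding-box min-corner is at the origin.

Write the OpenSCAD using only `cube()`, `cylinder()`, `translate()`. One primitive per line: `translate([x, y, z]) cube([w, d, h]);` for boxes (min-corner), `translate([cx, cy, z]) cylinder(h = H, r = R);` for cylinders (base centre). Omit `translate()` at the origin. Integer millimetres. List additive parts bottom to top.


cube([180, 140, 20]);
translate([0, 0, 20]) cube([180, 20, 140]);
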